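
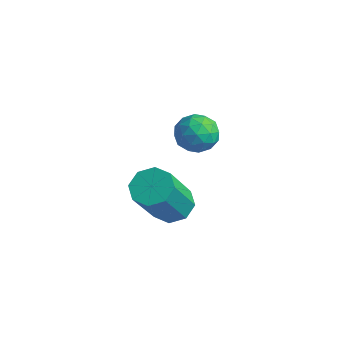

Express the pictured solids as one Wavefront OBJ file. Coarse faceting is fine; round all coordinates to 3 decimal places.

v 1.618 0.009 1.483
v 2.098 -0.407 1.896
v 1.282 -0.993 0.864
v 1.762 -1.409 1.277
v 1.143 -1.114 1.598
v 1.35 -0.495 1.981
v 2.03 -0.905 0.779
v 2.237 -0.286 1.162
v 2.352 -0.972 1.461
v 1.804 -1.101 1.967
v 1.576 -0.299 0.793
v 1.028 -0.428 1.299
v 1.887 -0.111 1.744
v 1.493 -1.289 1.016
v 1.129 -1.116 1.205
v 1.411 -1.36 1.448
v 1.448 -0.163 1.794
v 1.73 -0.407 2.036
v 1.169 -0.823 1.861
v 1.65 -0.993 0.724
v 1.932 -1.237 0.966
v 1.969 -0.04 1.312
v 2.251 -0.284 1.555
v 2.211 -0.577 0.899
v 2.319 -0.687 1.731
v 2.121 -1.276 1.367
v 2.279 -0.98 1.074
v 2.401 -0.616 1.299
v 1.997 -0.763 2.028
v 1.799 -1.352 1.665
v 1.436 -1.179 1.854
v 1.557 -0.815 2.078
v 2.146 -1.095 1.773
v 1.581 -0.048 1.095
v 1.383 -0.637 0.732
v 1.823 -0.585 0.682
v 1.944 -0.221 0.906
v 1.259 -0.124 1.393
v 1.061 -0.713 1.029
v 0.979 -0.784 1.461
v 1.101 -0.42 1.686
v 1.234 -0.305 0.987
v 3.565 -3.236 0.556
v 3.939 -3.677 0.161
v 4.369 -4.805 1.83
v 3.995 -4.364 2.224
v 4.235 -3.275 0.356
v 4.665 -4.404 2.025
v 4.138 -2.851 0.668
v 4.569 -3.979 2.337
v 3.706 -2.651 0.914
v 4.136 -3.78 2.583
v 3.191 -2.795 0.95
v 3.621 -3.923 2.619
v 2.895 -3.196 0.755
v 3.325 -4.325 2.424
v 2.991 -3.621 0.443
v 3.422 -4.749 2.112
v 3.424 -3.82 0.197
v 3.854 -4.949 1.866
f 1 38 17
f 38 12 41
f 17 41 6
f 38 41 17
f 1 17 13
f 17 6 18
f 13 18 2
f 17 18 13
f 1 13 22
f 13 2 23
f 22 23 8
f 13 23 22
f 1 22 34
f 22 8 37
f 34 37 11
f 22 37 34
f 1 34 38
f 34 11 42
f 38 42 12
f 34 42 38
f 2 18 29
f 18 6 32
f 29 32 10
f 18 32 29
f 6 41 19
f 41 12 40
f 19 40 5
f 41 40 19
f 12 42 39
f 42 11 35
f 39 35 3
f 42 35 39
f 11 37 36
f 37 8 24
f 36 24 7
f 37 24 36
f 8 23 28
f 23 2 25
f 28 25 9
f 23 25 28
f 4 30 16
f 30 10 31
f 16 31 5
f 30 31 16
f 4 16 14
f 16 5 15
f 14 15 3
f 16 15 14
f 4 14 21
f 14 3 20
f 21 20 7
f 14 20 21
f 4 21 26
f 21 7 27
f 26 27 9
f 21 27 26
f 4 26 30
f 26 9 33
f 30 33 10
f 26 33 30
f 5 31 19
f 31 10 32
f 19 32 6
f 31 32 19
f 3 15 39
f 15 5 40
f 39 40 12
f 15 40 39
f 7 20 36
f 20 3 35
f 36 35 11
f 20 35 36
f 9 27 28
f 27 7 24
f 28 24 8
f 27 24 28
f 10 33 29
f 33 9 25
f 29 25 2
f 33 25 29
f 44 43 47
f 44 47 45
f 45 47 48
f 45 48 46
f 47 43 49
f 47 49 48
f 48 49 50
f 48 50 46
f 49 43 51
f 49 51 50
f 50 51 52
f 50 52 46
f 51 43 53
f 51 53 52
f 52 53 54
f 52 54 46
f 53 43 55
f 53 55 54
f 54 55 56
f 54 56 46
f 55 43 57
f 55 57 56
f 56 57 58
f 56 58 46
f 57 43 59
f 57 59 58
f 58 59 60
f 58 60 46
f 59 43 44
f 59 44 60
f 60 44 45
f 60 45 46



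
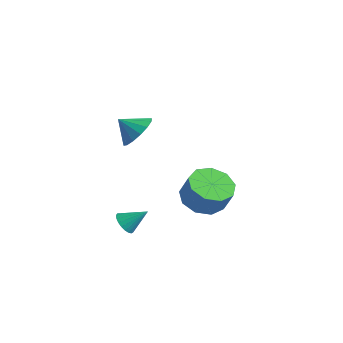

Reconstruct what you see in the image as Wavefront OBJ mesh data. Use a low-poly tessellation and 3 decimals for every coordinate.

v -3.655 -2.938 -3.958
v -3.314 -2.789 -4.403
v -3.025 -2.242 -3.242
v -3.487 -2.621 -4.414
v -3.688 -2.508 -4.346
v -3.885 -2.469 -4.211
v -4.041 -2.511 -4.032
v -4.131 -2.627 -3.841
v -4.138 -2.797 -3.67
v -4.062 -2.991 -3.548
v -3.915 -3.176 -3.497
v -3.724 -3.319 -3.526
v -3.52 -3.397 -3.63
v -3.34 -3.395 -3.79
v -3.214 -3.314 -3.98
v -3.165 -3.168 -4.165
v -3.2 -2.983 -4.315
v -3.015 -2.743 1.706
v -2.485 -3.433 1.717
v -3.645 -3.217 2.354
v -2.34 -3.168 2.051
v -2.375 -2.79 2.293
v -2.582 -2.399 2.377
v -2.906 -2.1 2.282
v -3.258 -1.974 2.032
v -3.546 -2.054 1.695
v -3.691 -2.318 1.36
v -3.656 -2.697 1.119
v -3.448 -3.087 1.034
v -3.125 -3.386 1.13
v -2.772 -3.512 1.38
v -2.866 0.645 -3.645
v -1.98 0.32 -4.082
v -1.428 0.33 -2.972
v -2.314 0.655 -2.535
v -2.003 1.031 -4.078
v -1.451 1.041 -2.968
v -2.429 1.561 -3.871
v -1.877 1.571 -2.761
v -3.06 1.663 -3.558
v -2.508 1.673 -2.448
v -3.6 1.288 -3.286
v -3.048 1.299 -2.176
v -3.797 0.613 -3.182
v -3.245 0.623 -2.072
v -3.558 -0.048 -3.295
v -3.006 -0.038 -2.184
v -2.995 -0.384 -3.571
v -2.443 -0.374 -2.461
v -2.372 -0.239 -3.882
v -1.82 -0.229 -2.772
f 2 1 4
f 2 4 3
f 4 1 5
f 4 5 3
f 5 1 6
f 5 6 3
f 6 1 7
f 6 7 3
f 7 1 8
f 7 8 3
f 8 1 9
f 8 9 3
f 9 1 10
f 9 10 3
f 10 1 11
f 10 11 3
f 11 1 12
f 11 12 3
f 12 1 13
f 12 13 3
f 13 1 14
f 13 14 3
f 14 1 15
f 14 15 3
f 15 1 16
f 15 16 3
f 16 1 17
f 16 17 3
f 17 1 2
f 17 2 3
f 19 18 21
f 19 21 20
f 21 18 22
f 21 22 20
f 22 18 23
f 22 23 20
f 23 18 24
f 23 24 20
f 24 18 25
f 24 25 20
f 25 18 26
f 25 26 20
f 26 18 27
f 26 27 20
f 27 18 28
f 27 28 20
f 28 18 29
f 28 29 20
f 29 18 30
f 29 30 20
f 30 18 31
f 30 31 20
f 31 18 19
f 31 19 20
f 33 32 36
f 33 36 34
f 34 36 37
f 34 37 35
f 36 32 38
f 36 38 37
f 37 38 39
f 37 39 35
f 38 32 40
f 38 40 39
f 39 40 41
f 39 41 35
f 40 32 42
f 40 42 41
f 41 42 43
f 41 43 35
f 42 32 44
f 42 44 43
f 43 44 45
f 43 45 35
f 44 32 46
f 44 46 45
f 45 46 47
f 45 47 35
f 46 32 48
f 46 48 47
f 47 48 49
f 47 49 35
f 48 32 50
f 48 50 49
f 49 50 51
f 49 51 35
f 50 32 33
f 50 33 51
f 51 33 34
f 51 34 35



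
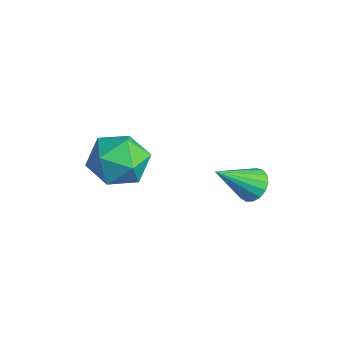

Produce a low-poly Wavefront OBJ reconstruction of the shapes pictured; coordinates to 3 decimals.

v -1.356 0.098 1.088
v -0.326 -0.3 1.055
v -1.754 -1.04 2.405
v -0.724 -1.438 2.372
v -0.908 -0.414 2.74
v -0.662 0.29 1.925
v -1.418 -1.63 1.535
v -1.172 -0.926 0.72
v -0.365 -1.368 1.331
v -0.05 -0.616 2.076
v -2.03 -0.724 1.384
v -1.715 0.028 2.129
v 0.674 3.198 0.323
v 1.205 2.924 0.045
v 0.586 1.882 1.457
v 1.326 3.11 0.27
v 1.296 3.316 0.508
v 1.125 3.495 0.703
v 0.849 3.607 0.811
v 0.534 3.625 0.807
v 0.251 3.545 0.693
v 0.064 3.386 0.493
v 0.017 3.184 0.255
v 0.121 2.985 0.032
v 0.351 2.835 -0.124
v 0.655 2.769 -0.178
v 0.963 2.801 -0.117
f 1 12 6
f 1 6 2
f 1 2 8
f 1 8 11
f 1 11 12
f 2 6 10
f 6 12 5
f 12 11 3
f 11 8 7
f 8 2 9
f 4 10 5
f 4 5 3
f 4 3 7
f 4 7 9
f 4 9 10
f 5 10 6
f 3 5 12
f 7 3 11
f 9 7 8
f 10 9 2
f 14 13 16
f 14 16 15
f 16 13 17
f 16 17 15
f 17 13 18
f 17 18 15
f 18 13 19
f 18 19 15
f 19 13 20
f 19 20 15
f 20 13 21
f 20 21 15
f 21 13 22
f 21 22 15
f 22 13 23
f 22 23 15
f 23 13 24
f 23 24 15
f 24 13 25
f 24 25 15
f 25 13 26
f 25 26 15
f 26 13 27
f 26 27 15
f 27 13 14
f 27 14 15



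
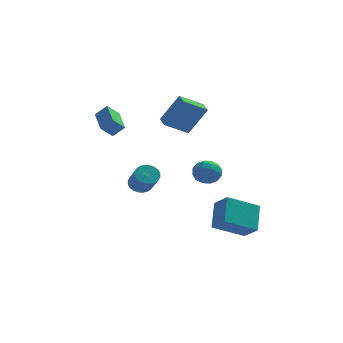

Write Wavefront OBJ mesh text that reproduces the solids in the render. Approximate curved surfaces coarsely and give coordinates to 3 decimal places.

v -3.542 -0.581 1.715
v -2.863 -0.58 2.365
v -3.982 1.21 2.17
v -3.303 1.212 2.82
v -2.897 -0.252 1.04
v -2.218 -0.25 1.69
v -3.337 1.54 1.495
v -2.658 1.541 2.145
v 1.226 1.313 0.764
v -0.106 0.749 1.577
v 0.958 2.16 0.911
v -0.375 1.596 1.724
v 2.295 1.344 2.536
v 0.962 0.78 3.349
v 2.026 2.191 2.683
v 0.694 1.627 3.496
v -1.323 -1.436 -2.078
v -0.653 -1.174 -2.1
v -0.207 -2.221 -1.004
v -0.877 -2.484 -0.982
v -0.768 -1.014 -1.9
v -0.322 -2.061 -0.804
v -0.967 -0.918 -1.727
v -0.521 -1.965 -0.631
v -1.221 -0.901 -1.608
v -0.775 -1.948 -0.512
v -1.49 -0.965 -1.56
v -1.044 -2.013 -0.464
v -1.734 -1.102 -1.591
v -1.288 -2.149 -0.495
v -1.915 -1.289 -1.696
v -1.469 -2.336 -0.6
v -2.006 -1.498 -1.859
v -1.56 -2.546 -0.763
v -1.993 -1.699 -2.056
v -1.547 -2.746 -0.96
v -1.878 -1.859 -2.256
v -1.432 -2.906 -1.16
v -1.679 -1.955 -2.429
v -1.233 -3.002 -1.333
v -1.425 -1.972 -2.548
v -0.979 -3.019 -1.452
v -1.156 -1.907 -2.596
v -0.71 -2.955 -1.5
v -0.912 -1.771 -2.565
v -0.466 -2.818 -1.469
v -0.731 -1.584 -2.46
v -0.285 -2.631 -1.364
v -0.64 -1.374 -2.297
v -0.194 -2.422 -1.201
v 3.316 -4.223 -3.744
v 3.439 -2.85 -2.495
v 2.613 -3.454 -4.52
v 2.735 -2.081 -3.271
v 5.085 -3.539 -4.669
v 5.207 -2.166 -3.42
v 4.381 -2.77 -5.445
v 4.504 -1.397 -4.196
v 1.75 -0.314 -0.946
v 2.553 0.054 -0.949
v 2.067 -1.014 -2.151
v 2.87 -0.646 -2.154
v 2.66 -1.243 -1.538
v 2.464 -0.811 -0.793
v 2.156 -0.149 -2.307
v 1.96 0.283 -1.562
v 2.804 0.156 -1.79
v 3.115 -0.52 -1.315
v 1.505 -0.44 -1.785
v 1.816 -1.116 -1.31
v 2.124 -0.069 -0.842
v 2.496 -0.891 -2.258
v 2.373 -1.243 -1.896
v 2.845 -1.026 -1.898
v 2.071 -0.577 -0.75
v 2.543 -0.36 -0.752
v 2.606 -1.123 -1.098
v 2.077 -0.6 -2.348
v 2.549 -0.383 -2.35
v 1.775 0.066 -1.202
v 2.247 0.283 -1.204
v 2.014 0.163 -2.002
v 2.743 0.208 -1.338
v 2.929 -0.204 -2.046
v 2.51 0.088 -2.136
v 2.394 0.343 -1.698
v 2.926 -0.19 -1.058
v 3.113 -0.601 -1.767
v 2.989 -0.952 -1.405
v 2.874 -0.698 -0.967
v 3.074 -0.13 -1.553
v 1.507 -0.359 -1.333
v 1.694 -0.77 -2.042
v 1.746 -0.262 -2.133
v 1.631 -0.008 -1.695
v 1.691 -0.756 -1.054
v 1.877 -1.168 -1.762
v 2.226 -1.303 -1.402
v 2.11 -1.048 -0.964
v 1.546 -0.83 -1.547
f 2 4 1
f 5 2 1
f 1 4 3
f 3 5 1
f 2 8 4
f 6 2 5
f 6 8 2
f 4 8 3
f 7 5 3
f 3 8 7
f 7 6 5
f 8 6 7
f 10 12 9
f 13 10 9
f 9 12 11
f 11 13 9
f 10 16 12
f 14 10 13
f 14 16 10
f 12 16 11
f 15 13 11
f 11 16 15
f 15 14 13
f 16 14 15
f 18 17 21
f 18 21 19
f 19 21 22
f 19 22 20
f 21 17 23
f 21 23 22
f 22 23 24
f 22 24 20
f 23 17 25
f 23 25 24
f 24 25 26
f 24 26 20
f 25 17 27
f 25 27 26
f 26 27 28
f 26 28 20
f 27 17 29
f 27 29 28
f 28 29 30
f 28 30 20
f 29 17 31
f 29 31 30
f 30 31 32
f 30 32 20
f 31 17 33
f 31 33 32
f 32 33 34
f 32 34 20
f 33 17 35
f 33 35 34
f 34 35 36
f 34 36 20
f 35 17 37
f 35 37 36
f 36 37 38
f 36 38 20
f 37 17 39
f 37 39 38
f 38 39 40
f 38 40 20
f 39 17 41
f 39 41 40
f 40 41 42
f 40 42 20
f 41 17 43
f 41 43 42
f 42 43 44
f 42 44 20
f 43 17 45
f 43 45 44
f 44 45 46
f 44 46 20
f 45 17 47
f 45 47 46
f 46 47 48
f 46 48 20
f 47 17 49
f 47 49 48
f 48 49 50
f 48 50 20
f 49 17 18
f 49 18 50
f 50 18 19
f 50 19 20
f 52 54 51
f 55 52 51
f 51 54 53
f 53 55 51
f 52 58 54
f 56 52 55
f 56 58 52
f 54 58 53
f 57 55 53
f 53 58 57
f 57 56 55
f 58 56 57
f 59 96 75
f 96 70 99
f 75 99 64
f 96 99 75
f 59 75 71
f 75 64 76
f 71 76 60
f 75 76 71
f 59 71 80
f 71 60 81
f 80 81 66
f 71 81 80
f 59 80 92
f 80 66 95
f 92 95 69
f 80 95 92
f 59 92 96
f 92 69 100
f 96 100 70
f 92 100 96
f 60 76 87
f 76 64 90
f 87 90 68
f 76 90 87
f 64 99 77
f 99 70 98
f 77 98 63
f 99 98 77
f 70 100 97
f 100 69 93
f 97 93 61
f 100 93 97
f 69 95 94
f 95 66 82
f 94 82 65
f 95 82 94
f 66 81 86
f 81 60 83
f 86 83 67
f 81 83 86
f 62 88 74
f 88 68 89
f 74 89 63
f 88 89 74
f 62 74 72
f 74 63 73
f 72 73 61
f 74 73 72
f 62 72 79
f 72 61 78
f 79 78 65
f 72 78 79
f 62 79 84
f 79 65 85
f 84 85 67
f 79 85 84
f 62 84 88
f 84 67 91
f 88 91 68
f 84 91 88
f 63 89 77
f 89 68 90
f 77 90 64
f 89 90 77
f 61 73 97
f 73 63 98
f 97 98 70
f 73 98 97
f 65 78 94
f 78 61 93
f 94 93 69
f 78 93 94
f 67 85 86
f 85 65 82
f 86 82 66
f 85 82 86
f 68 91 87
f 91 67 83
f 87 83 60
f 91 83 87



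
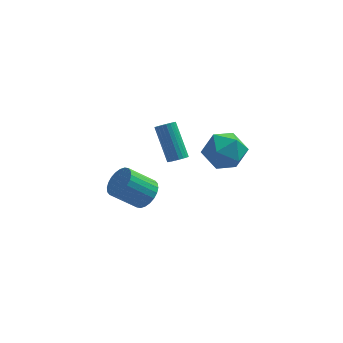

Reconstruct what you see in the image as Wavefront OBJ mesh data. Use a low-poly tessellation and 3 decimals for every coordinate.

v 1.69 -0.855 1.628
v 1.947 -1.157 1.964
v 1.307 0.012 3.508
v 1.05 0.315 3.172
v 2.096 -1.009 1.913
v 1.456 0.16 3.458
v 2.175 -0.834 1.814
v 1.535 0.335 3.358
v 2.171 -0.663 1.682
v 1.53 0.506 3.226
v 2.083 -0.525 1.541
v 1.442 0.645 3.085
v 1.927 -0.444 1.415
v 1.286 0.726 2.959
v 1.73 -0.434 1.326
v 1.09 0.736 2.87
v 1.527 -0.496 1.289
v 0.886 0.673 2.833
v 1.351 -0.621 1.31
v 0.711 0.548 2.854
v 1.234 -0.786 1.387
v 0.594 0.383 2.931
v 1.197 -0.963 1.505
v 0.556 0.206 3.049
v 1.244 -1.121 1.645
v 0.604 0.048 3.189
v 1.369 -1.233 1.781
v 0.728 -0.064 3.326
v 1.549 -1.28 1.891
v 0.908 -0.111 3.436
v 1.753 -1.253 1.956
v 1.113 -0.084 3.5
v 2.713 0.568 0.977
v 3.289 1.009 1.931
v 4.391 0.471 0.009
v 4.967 0.912 0.963
v 4.498 -0.19 1.003
v 3.461 -0.131 1.601
v 4.219 1.611 0.339
v 3.182 1.67 0.937
v 4.22 1.653 1.537
v 4.392 0.54 1.947
v 3.288 0.94 -0.007
v 3.46 -0.173 0.403
v 0.011 2.295 -3.826
v 0.576 2.497 -3.155
v -0.726 2.248 -1.983
v -1.291 2.045 -2.654
v 0.446 2.814 -3.233
v -0.857 2.565 -2.061
v 0.249 3.051 -3.401
v -1.053 2.802 -2.229
v 0.016 3.174 -3.634
v -1.286 2.925 -2.461
v -0.217 3.162 -3.896
v -1.52 2.913 -2.723
v -0.416 3.019 -4.147
v -1.719 2.77 -2.975
v -0.55 2.765 -4.35
v -1.852 2.516 -3.177
v -0.598 2.44 -4.472
v -1.901 2.191 -3.3
v -0.554 2.092 -4.497
v -1.856 1.843 -3.325
v -0.423 1.775 -4.419
v -1.726 1.526 -3.247
v -0.227 1.538 -4.251
v -1.529 1.289 -3.079
v 0.006 1.415 -4.019
v -1.296 1.166 -2.846
v 0.24 1.427 -3.757
v -1.063 1.178 -2.584
v 0.439 1.57 -3.505
v -0.864 1.321 -2.333
v 0.572 1.824 -3.303
v -0.73 1.575 -2.13
v 0.621 2.149 -3.18
v -0.682 1.9 -2.008
f 2 1 5
f 2 5 3
f 3 5 6
f 3 6 4
f 5 1 7
f 5 7 6
f 6 7 8
f 6 8 4
f 7 1 9
f 7 9 8
f 8 9 10
f 8 10 4
f 9 1 11
f 9 11 10
f 10 11 12
f 10 12 4
f 11 1 13
f 11 13 12
f 12 13 14
f 12 14 4
f 13 1 15
f 13 15 14
f 14 15 16
f 14 16 4
f 15 1 17
f 15 17 16
f 16 17 18
f 16 18 4
f 17 1 19
f 17 19 18
f 18 19 20
f 18 20 4
f 19 1 21
f 19 21 20
f 20 21 22
f 20 22 4
f 21 1 23
f 21 23 22
f 22 23 24
f 22 24 4
f 23 1 25
f 23 25 24
f 24 25 26
f 24 26 4
f 25 1 27
f 25 27 26
f 26 27 28
f 26 28 4
f 27 1 29
f 27 29 28
f 28 29 30
f 28 30 4
f 29 1 31
f 29 31 30
f 30 31 32
f 30 32 4
f 31 1 2
f 31 2 32
f 32 2 3
f 32 3 4
f 33 44 38
f 33 38 34
f 33 34 40
f 33 40 43
f 33 43 44
f 34 38 42
f 38 44 37
f 44 43 35
f 43 40 39
f 40 34 41
f 36 42 37
f 36 37 35
f 36 35 39
f 36 39 41
f 36 41 42
f 37 42 38
f 35 37 44
f 39 35 43
f 41 39 40
f 42 41 34
f 46 45 49
f 46 49 47
f 47 49 50
f 47 50 48
f 49 45 51
f 49 51 50
f 50 51 52
f 50 52 48
f 51 45 53
f 51 53 52
f 52 53 54
f 52 54 48
f 53 45 55
f 53 55 54
f 54 55 56
f 54 56 48
f 55 45 57
f 55 57 56
f 56 57 58
f 56 58 48
f 57 45 59
f 57 59 58
f 58 59 60
f 58 60 48
f 59 45 61
f 59 61 60
f 60 61 62
f 60 62 48
f 61 45 63
f 61 63 62
f 62 63 64
f 62 64 48
f 63 45 65
f 63 65 64
f 64 65 66
f 64 66 48
f 65 45 67
f 65 67 66
f 66 67 68
f 66 68 48
f 67 45 69
f 67 69 68
f 68 69 70
f 68 70 48
f 69 45 71
f 69 71 70
f 70 71 72
f 70 72 48
f 71 45 73
f 71 73 72
f 72 73 74
f 72 74 48
f 73 45 75
f 73 75 74
f 74 75 76
f 74 76 48
f 75 45 77
f 75 77 76
f 76 77 78
f 76 78 48
f 77 45 46
f 77 46 78
f 78 46 47
f 78 47 48



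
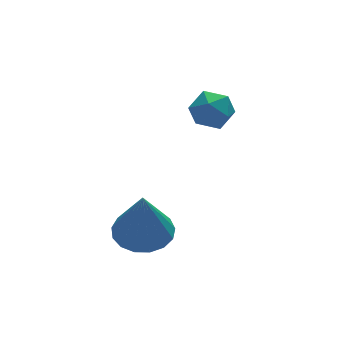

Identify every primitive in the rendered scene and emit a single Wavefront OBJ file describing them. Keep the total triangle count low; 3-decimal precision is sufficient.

v -0.214 -0.883 -1.588
v 0.502 -0.331 -1.418
v -0.366 -1.257 0.268
v 0.154 -0.063 -1.393
v -0.279 0.018 -1.412
v -0.696 -0.108 -1.472
v -1.003 -0.412 -1.558
v -1.13 -0.823 -1.652
v -1.046 -1.248 -1.73
v -0.772 -1.59 -1.777
v -0.37 -1.769 -1.78
v 0.068 -1.746 -1.739
v 0.442 -1.524 -1.664
v 0.665 -1.156 -1.571
v 0.687 -0.725 -1.483
v 3.326 2.032 0.32
v 3.758 1.533 0.732
v 2.362 1.847 1.108
v 2.794 1.348 1.52
v 2.965 2.107 1.524
v 3.561 2.222 1.037
v 2.559 1.158 0.803
v 3.155 1.273 0.316
v 3.284 0.994 1.031
v 3.536 1.58 1.476
v 2.584 1.8 0.364
v 2.836 2.386 0.809
f 2 1 4
f 2 4 3
f 4 1 5
f 4 5 3
f 5 1 6
f 5 6 3
f 6 1 7
f 6 7 3
f 7 1 8
f 7 8 3
f 8 1 9
f 8 9 3
f 9 1 10
f 9 10 3
f 10 1 11
f 10 11 3
f 11 1 12
f 11 12 3
f 12 1 13
f 12 13 3
f 13 1 14
f 13 14 3
f 14 1 15
f 14 15 3
f 15 1 2
f 15 2 3
f 16 27 21
f 16 21 17
f 16 17 23
f 16 23 26
f 16 26 27
f 17 21 25
f 21 27 20
f 27 26 18
f 26 23 22
f 23 17 24
f 19 25 20
f 19 20 18
f 19 18 22
f 19 22 24
f 19 24 25
f 20 25 21
f 18 20 27
f 22 18 26
f 24 22 23
f 25 24 17



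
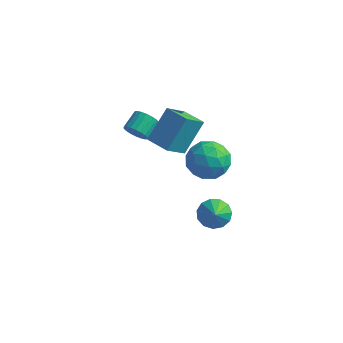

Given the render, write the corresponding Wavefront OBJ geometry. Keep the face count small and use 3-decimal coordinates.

v 2.298 2.444 -3.025
v 2.945 2.258 -3.652
v 2.842 1.676 -2.235
v 3.119 2.663 -3.378
v 3.032 2.998 -2.992
v 2.712 3.157 -2.617
v 2.26 3.091 -2.372
v 1.821 2.819 -2.334
v 1.533 2.428 -2.515
v 1.487 2.042 -2.859
v 1.7 1.785 -3.255
v 2.102 1.736 -3.579
v 2.566 1.913 -3.727
v 3.059 1.177 3.744
v 3.767 0.775 2.863
v 2.953 -0.615 4.477
v 3.661 -1.017 3.596
v 4.109 -0.297 4.443
v 4.174 0.811 3.99
v 2.546 -0.651 3.35
v 2.611 0.457 2.897
v 3.449 -0.355 2.62
v 4.415 -0.136 3.295
v 2.305 0.296 4.045
v 3.271 0.515 4.72
v 3.422 1.134 3.239
v 3.298 -0.974 4.101
v 3.561 -0.55 4.599
v 3.977 -0.786 4.081
v 3.662 1.155 3.901
v 4.077 0.918 3.384
v 4.278 0.288 4.312
v 2.643 -0.758 3.956
v 3.058 -0.995 3.439
v 2.743 0.946 3.259
v 3.159 0.71 2.741
v 2.442 -0.128 3.028
v 3.651 0.233 2.579
v 3.589 -0.821 3.01
v 2.934 -0.605 2.865
v 2.972 0.046 2.598
v 4.219 0.362 2.976
v 4.157 -0.692 3.407
v 4.42 -0.268 3.904
v 4.459 0.383 3.638
v 4.032 -0.302 2.833
v 2.563 0.852 3.933
v 2.501 -0.202 4.364
v 2.261 -0.223 3.702
v 2.3 0.428 3.436
v 3.131 0.981 4.33
v 3.069 -0.073 4.761
v 3.748 0.114 4.742
v 3.786 0.765 4.475
v 2.688 0.462 4.507
v -2.802 2.865 0.843
v -2.555 2.539 1.448
v -2.552 3.57 2.002
v -2.798 3.895 1.397
v -2.281 2.621 1.294
v -2.278 3.652 1.847
v -2.111 2.752 1.05
v -2.107 3.783 1.603
v -2.077 2.904 0.765
v -2.074 3.935 1.318
v -2.187 3.049 0.496
v -2.184 4.08 1.049
v -2.418 3.157 0.295
v -2.415 4.188 0.849
v -2.726 3.208 0.204
v -2.723 4.239 0.757
v -3.048 3.19 0.238
v -3.045 4.221 0.792
v -3.322 3.108 0.393
v -3.319 4.139 0.946
v -3.493 2.977 0.637
v -3.489 4.008 1.19
v -3.526 2.825 0.922
v -3.523 3.856 1.475
v -3.416 2.68 1.191
v -3.413 3.711 1.744
v -3.185 2.572 1.391
v -3.182 3.603 1.945
v -2.877 2.521 1.483
v -2.874 3.552 2.036
v -1.332 1.772 1.809
v -1.027 3.111 3.503
v -1.071 3.027 0.77
v -0.766 4.366 2.464
v 0.046 1.474 1.796
v 0.351 2.813 3.49
v 0.307 2.729 0.757
v 0.612 4.068 2.451
f 2 1 4
f 2 4 3
f 4 1 5
f 4 5 3
f 5 1 6
f 5 6 3
f 6 1 7
f 6 7 3
f 7 1 8
f 7 8 3
f 8 1 9
f 8 9 3
f 9 1 10
f 9 10 3
f 10 1 11
f 10 11 3
f 11 1 12
f 11 12 3
f 12 1 13
f 12 13 3
f 13 1 2
f 13 2 3
f 14 51 30
f 51 25 54
f 30 54 19
f 51 54 30
f 14 30 26
f 30 19 31
f 26 31 15
f 30 31 26
f 14 26 35
f 26 15 36
f 35 36 21
f 26 36 35
f 14 35 47
f 35 21 50
f 47 50 24
f 35 50 47
f 14 47 51
f 47 24 55
f 51 55 25
f 47 55 51
f 15 31 42
f 31 19 45
f 42 45 23
f 31 45 42
f 19 54 32
f 54 25 53
f 32 53 18
f 54 53 32
f 25 55 52
f 55 24 48
f 52 48 16
f 55 48 52
f 24 50 49
f 50 21 37
f 49 37 20
f 50 37 49
f 21 36 41
f 36 15 38
f 41 38 22
f 36 38 41
f 17 43 29
f 43 23 44
f 29 44 18
f 43 44 29
f 17 29 27
f 29 18 28
f 27 28 16
f 29 28 27
f 17 27 34
f 27 16 33
f 34 33 20
f 27 33 34
f 17 34 39
f 34 20 40
f 39 40 22
f 34 40 39
f 17 39 43
f 39 22 46
f 43 46 23
f 39 46 43
f 18 44 32
f 44 23 45
f 32 45 19
f 44 45 32
f 16 28 52
f 28 18 53
f 52 53 25
f 28 53 52
f 20 33 49
f 33 16 48
f 49 48 24
f 33 48 49
f 22 40 41
f 40 20 37
f 41 37 21
f 40 37 41
f 23 46 42
f 46 22 38
f 42 38 15
f 46 38 42
f 57 56 60
f 57 60 58
f 58 60 61
f 58 61 59
f 60 56 62
f 60 62 61
f 61 62 63
f 61 63 59
f 62 56 64
f 62 64 63
f 63 64 65
f 63 65 59
f 64 56 66
f 64 66 65
f 65 66 67
f 65 67 59
f 66 56 68
f 66 68 67
f 67 68 69
f 67 69 59
f 68 56 70
f 68 70 69
f 69 70 71
f 69 71 59
f 70 56 72
f 70 72 71
f 71 72 73
f 71 73 59
f 72 56 74
f 72 74 73
f 73 74 75
f 73 75 59
f 74 56 76
f 74 76 75
f 75 76 77
f 75 77 59
f 76 56 78
f 76 78 77
f 77 78 79
f 77 79 59
f 78 56 80
f 78 80 79
f 79 80 81
f 79 81 59
f 80 56 82
f 80 82 81
f 81 82 83
f 81 83 59
f 82 56 84
f 82 84 83
f 83 84 85
f 83 85 59
f 84 56 57
f 84 57 85
f 85 57 58
f 85 58 59
f 87 89 86
f 90 87 86
f 86 89 88
f 88 90 86
f 87 93 89
f 91 87 90
f 91 93 87
f 89 93 88
f 92 90 88
f 88 93 92
f 92 91 90
f 93 91 92



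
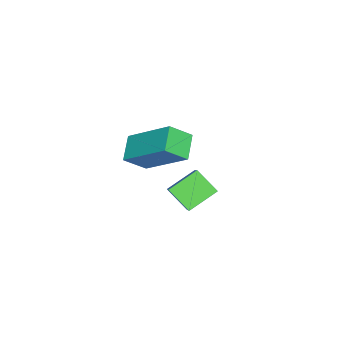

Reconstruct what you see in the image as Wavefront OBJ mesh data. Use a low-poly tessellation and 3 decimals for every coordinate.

v 1.384 -3.607 3.143
v 1.757 -4.142 3.673
v 1.777 -2.27 4.219
v 2.149 -2.805 4.748
v 2.131 -3.495 2.732
v 2.503 -4.03 3.261
v 2.523 -2.158 3.807
v 2.896 -2.693 4.337
v 0.65 -3.382 0.593
v -0.018 -2.761 1.07
v 0.899 -2.703 0.057
v 0.231 -2.082 0.535
v 2.089 -2.858 1.925
v 1.421 -2.237 2.403
v 2.338 -2.179 1.39
v 1.67 -1.558 1.867
f 2 4 1
f 5 2 1
f 1 4 3
f 3 5 1
f 2 8 4
f 6 2 5
f 6 8 2
f 4 8 3
f 7 5 3
f 3 8 7
f 7 6 5
f 8 6 7
f 10 12 9
f 13 10 9
f 9 12 11
f 11 13 9
f 10 16 12
f 14 10 13
f 14 16 10
f 12 16 11
f 15 13 11
f 11 16 15
f 15 14 13
f 16 14 15



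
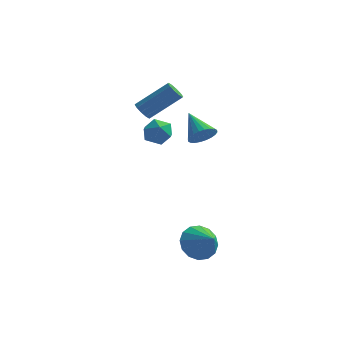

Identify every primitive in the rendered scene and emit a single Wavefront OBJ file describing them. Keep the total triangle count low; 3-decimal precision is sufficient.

v -1.152 0.799 2.295
v -0.701 0.973 1.673
v -0.219 0.067 2.767
v 0.232 0.241 2.145
v 0.065 0.797 2.678
v -0.512 1.249 2.387
v -0.408 -0.209 2.053
v -0.985 0.243 1.762
v -0.241 0.35 1.523
v 0.052 0.972 1.909
v -0.972 0.068 2.531
v -0.679 0.69 2.917
v 1.349 1.496 1.757
v 1.903 1.962 1.855
v 0.411 2.424 2.643
v 1.783 2.066 1.618
v 1.597 2.084 1.403
v 1.374 2.012 1.242
v 1.147 1.861 1.159
v 0.95 1.655 1.167
v 0.815 1.425 1.265
v 0.761 1.205 1.438
v 0.796 1.029 1.66
v 0.916 0.925 1.896
v 1.101 0.907 2.111
v 1.325 0.979 2.273
v 1.552 1.13 2.356
v 1.748 1.336 2.347
v 1.884 1.566 2.249
v 1.938 1.786 2.076
v -2.062 3.22 2.035
v -1.659 3.004 1.712
v -0.274 3.725 2.963
v -0.678 3.94 3.285
v -1.725 3.325 1.601
v -0.34 4.045 2.851
v -1.92 3.605 1.655
v -0.535 4.326 2.905
v -2.169 3.739 1.854
v -0.785 4.459 3.104
v -2.378 3.674 2.123
v -0.993 4.395 3.373
v -2.466 3.435 2.357
v -1.081 4.156 3.608
v -2.4 3.115 2.469
v -1.015 3.835 3.719
v -2.205 2.834 2.415
v -0.82 3.555 3.665
v -1.955 2.701 2.216
v -0.571 3.421 3.466
v -1.747 2.765 1.947
v -0.362 3.486 3.197
v 2.3 -2.283 -2.928
v 2.795 -2.556 -3.705
v 3.16 -2.937 -2.152
v 2.999 -2.125 -3.568
v 3.016 -1.735 -3.259
v 2.842 -1.493 -2.862
v 2.522 -1.462 -2.483
v 2.143 -1.651 -2.223
v 1.806 -2.01 -2.152
v 1.602 -2.442 -2.289
v 1.585 -2.831 -2.598
v 1.759 -3.073 -2.995
v 2.079 -3.104 -3.374
v 2.458 -2.915 -3.634
f 1 12 6
f 1 6 2
f 1 2 8
f 1 8 11
f 1 11 12
f 2 6 10
f 6 12 5
f 12 11 3
f 11 8 7
f 8 2 9
f 4 10 5
f 4 5 3
f 4 3 7
f 4 7 9
f 4 9 10
f 5 10 6
f 3 5 12
f 7 3 11
f 9 7 8
f 10 9 2
f 14 13 16
f 14 16 15
f 16 13 17
f 16 17 15
f 17 13 18
f 17 18 15
f 18 13 19
f 18 19 15
f 19 13 20
f 19 20 15
f 20 13 21
f 20 21 15
f 21 13 22
f 21 22 15
f 22 13 23
f 22 23 15
f 23 13 24
f 23 24 15
f 24 13 25
f 24 25 15
f 25 13 26
f 25 26 15
f 26 13 27
f 26 27 15
f 27 13 28
f 27 28 15
f 28 13 29
f 28 29 15
f 29 13 30
f 29 30 15
f 30 13 14
f 30 14 15
f 32 31 35
f 32 35 33
f 33 35 36
f 33 36 34
f 35 31 37
f 35 37 36
f 36 37 38
f 36 38 34
f 37 31 39
f 37 39 38
f 38 39 40
f 38 40 34
f 39 31 41
f 39 41 40
f 40 41 42
f 40 42 34
f 41 31 43
f 41 43 42
f 42 43 44
f 42 44 34
f 43 31 45
f 43 45 44
f 44 45 46
f 44 46 34
f 45 31 47
f 45 47 46
f 46 47 48
f 46 48 34
f 47 31 49
f 47 49 48
f 48 49 50
f 48 50 34
f 49 31 51
f 49 51 50
f 50 51 52
f 50 52 34
f 51 31 32
f 51 32 52
f 52 32 33
f 52 33 34
f 54 53 56
f 54 56 55
f 56 53 57
f 56 57 55
f 57 53 58
f 57 58 55
f 58 53 59
f 58 59 55
f 59 53 60
f 59 60 55
f 60 53 61
f 60 61 55
f 61 53 62
f 61 62 55
f 62 53 63
f 62 63 55
f 63 53 64
f 63 64 55
f 64 53 65
f 64 65 55
f 65 53 66
f 65 66 55
f 66 53 54
f 66 54 55



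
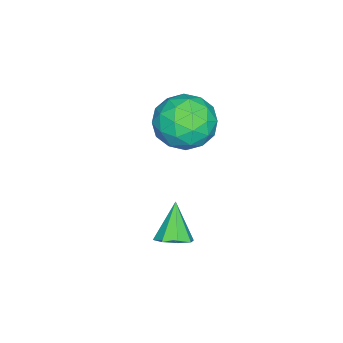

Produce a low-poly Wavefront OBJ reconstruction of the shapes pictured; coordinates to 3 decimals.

v 2.811 -0.029 -4.554
v 3.252 0.298 -4.17
v 1.969 -0.291 -3.366
v 2.889 0.607 -4.359
v 2.481 0.543 -4.663
v 2.266 0.144 -4.903
v 2.371 -0.357 -4.939
v 2.734 -0.665 -4.749
v 3.142 -0.602 -4.446
v 3.357 -0.203 -4.206
v -2.161 -1.325 -2.154
v -1.716 -0.869 -1.151
v -0.384 -1.491 -2.869
v 0.061 -1.035 -1.866
v -0.434 -2.115 -1.859
v -1.532 -2.012 -1.417
v -0.568 -0.348 -2.603
v -1.666 -0.245 -2.161
v -0.731 -0.265 -1.429
v -0.648 -1.357 -0.969
v -1.452 -1.003 -3.051
v -1.369 -2.095 -2.591
v -2.094 -1.083 -1.59
v -0.006 -1.277 -2.43
v -0.296 -1.912 -2.426
v -0.034 -1.644 -1.837
v -1.986 -1.755 -1.746
v -1.724 -1.486 -1.157
v -0.971 -2.219 -1.572
v -0.376 -0.874 -2.863
v -0.114 -0.605 -2.274
v -2.066 -0.716 -2.183
v -1.804 -0.448 -1.594
v -1.129 -0.141 -2.448
v -1.254 -0.459 -1.164
v -0.209 -0.557 -1.584
v -0.579 -0.153 -2.017
v -1.225 -0.093 -1.758
v -1.205 -1.101 -0.893
v -0.16 -1.199 -1.314
v -0.451 -1.834 -1.309
v -1.097 -1.773 -1.049
v -0.626 -0.746 -1.057
v -1.94 -1.161 -2.706
v -0.895 -1.259 -3.127
v -1.003 -0.587 -2.971
v -1.649 -0.526 -2.711
v -1.891 -1.803 -2.436
v -0.846 -1.901 -2.856
v -0.875 -2.267 -2.262
v -1.521 -2.207 -2.003
v -1.474 -1.614 -2.963
f 2 1 4
f 2 4 3
f 4 1 5
f 4 5 3
f 5 1 6
f 5 6 3
f 6 1 7
f 6 7 3
f 7 1 8
f 7 8 3
f 8 1 9
f 8 9 3
f 9 1 10
f 9 10 3
f 10 1 2
f 10 2 3
f 11 48 27
f 48 22 51
f 27 51 16
f 48 51 27
f 11 27 23
f 27 16 28
f 23 28 12
f 27 28 23
f 11 23 32
f 23 12 33
f 32 33 18
f 23 33 32
f 11 32 44
f 32 18 47
f 44 47 21
f 32 47 44
f 11 44 48
f 44 21 52
f 48 52 22
f 44 52 48
f 12 28 39
f 28 16 42
f 39 42 20
f 28 42 39
f 16 51 29
f 51 22 50
f 29 50 15
f 51 50 29
f 22 52 49
f 52 21 45
f 49 45 13
f 52 45 49
f 21 47 46
f 47 18 34
f 46 34 17
f 47 34 46
f 18 33 38
f 33 12 35
f 38 35 19
f 33 35 38
f 14 40 26
f 40 20 41
f 26 41 15
f 40 41 26
f 14 26 24
f 26 15 25
f 24 25 13
f 26 25 24
f 14 24 31
f 24 13 30
f 31 30 17
f 24 30 31
f 14 31 36
f 31 17 37
f 36 37 19
f 31 37 36
f 14 36 40
f 36 19 43
f 40 43 20
f 36 43 40
f 15 41 29
f 41 20 42
f 29 42 16
f 41 42 29
f 13 25 49
f 25 15 50
f 49 50 22
f 25 50 49
f 17 30 46
f 30 13 45
f 46 45 21
f 30 45 46
f 19 37 38
f 37 17 34
f 38 34 18
f 37 34 38
f 20 43 39
f 43 19 35
f 39 35 12
f 43 35 39



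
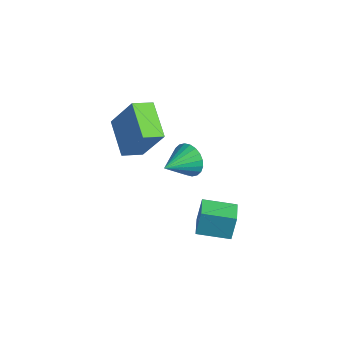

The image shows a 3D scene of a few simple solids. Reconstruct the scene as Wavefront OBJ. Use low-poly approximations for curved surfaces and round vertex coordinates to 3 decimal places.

v -2.496 3.082 -2.423
v -1.995 3.002 -3.141
v -2.084 1.678 -1.977
v -1.772 3.138 -2.919
v -1.659 3.266 -2.621
v -1.674 3.366 -2.292
v -1.814 3.422 -1.984
v -2.058 3.427 -1.743
v -2.369 3.379 -1.605
v -2.699 3.287 -1.591
v -2.998 3.163 -1.705
v -3.221 3.026 -1.927
v -3.334 2.898 -2.225
v -3.319 2.799 -2.553
v -3.179 2.742 -2.862
v -2.935 2.737 -3.103
v -2.624 2.785 -3.241
v -2.294 2.878 -3.255
v 1.103 1.497 -3.64
v 1.042 1.787 -2.384
v 0.129 2.08 -3.822
v 0.068 2.369 -2.566
v 1.912 2.771 -3.894
v 1.851 3.06 -2.638
v 0.938 3.353 -4.076
v 0.877 3.643 -2.82
v -3.261 -0.236 1.213
v -2.371 0.335 2.992
v -3.205 0.735 0.874
v -2.315 1.306 2.653
v -1.585 -0.586 0.487
v -0.695 -0.015 2.266
v -1.529 0.385 0.148
v -0.639 0.956 1.927
f 2 1 4
f 2 4 3
f 4 1 5
f 4 5 3
f 5 1 6
f 5 6 3
f 6 1 7
f 6 7 3
f 7 1 8
f 7 8 3
f 8 1 9
f 8 9 3
f 9 1 10
f 9 10 3
f 10 1 11
f 10 11 3
f 11 1 12
f 11 12 3
f 12 1 13
f 12 13 3
f 13 1 14
f 13 14 3
f 14 1 15
f 14 15 3
f 15 1 16
f 15 16 3
f 16 1 17
f 16 17 3
f 17 1 18
f 17 18 3
f 18 1 2
f 18 2 3
f 20 22 19
f 23 20 19
f 19 22 21
f 21 23 19
f 20 26 22
f 24 20 23
f 24 26 20
f 22 26 21
f 25 23 21
f 21 26 25
f 25 24 23
f 26 24 25
f 28 30 27
f 31 28 27
f 27 30 29
f 29 31 27
f 28 34 30
f 32 28 31
f 32 34 28
f 30 34 29
f 33 31 29
f 29 34 33
f 33 32 31
f 34 32 33



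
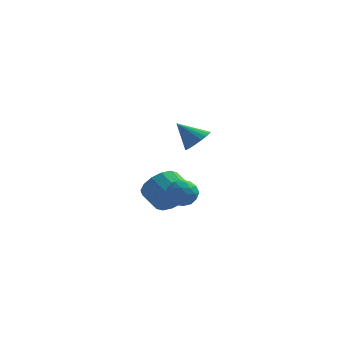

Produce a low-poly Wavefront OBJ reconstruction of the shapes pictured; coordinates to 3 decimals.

v -0.743 2.221 -0.992
v -0.255 2.034 -1.61
v -0.925 0.946 -0.75
v -0.437 0.759 -1.368
v -0.132 1.099 -0.7
v -0.019 1.887 -0.85
v -1.161 1.093 -1.51
v -1.048 1.881 -1.66
v -0.513 1.337 -1.931
v 0.123 1.341 -1.43
v -1.303 1.639 -0.93
v -0.667 1.643 -0.429
v -0.483 2.239 -1.322
v -0.697 0.741 -1.038
v -0.518 0.941 -0.645
v -0.231 0.831 -1.009
v -0.344 2.153 -0.875
v -0.057 2.043 -1.239
v 0.015 1.494 -0.704
v -1.123 0.937 -1.121
v -0.836 0.827 -1.485
v -0.949 2.149 -1.351
v -0.662 2.039 -1.715
v -1.195 1.486 -1.656
v -0.348 1.719 -1.874
v -0.455 0.97 -1.732
v -0.88 1.166 -1.815
v -0.814 1.629 -1.903
v 0.026 1.722 -1.58
v -0.081 0.973 -1.437
v 0.098 1.173 -1.045
v 0.165 1.636 -1.133
v -0.126 1.312 -1.768
v -1.099 2.007 -0.923
v -1.206 1.258 -0.78
v -1.345 1.344 -1.227
v -1.278 1.807 -1.315
v -0.725 2.01 -0.628
v -0.832 1.261 -0.486
v -0.366 1.351 -0.457
v -0.3 1.814 -0.545
v -1.054 1.668 -0.592
v 0.968 -2.041 3.331
v 1.422 -2.43 3.767
v 0.032 -2.059 4.289
v 1.494 -2.14 3.843
v 1.474 -1.833 3.829
v 1.367 -1.562 3.73
v 1.192 -1.374 3.561
v 0.977 -1.302 3.353
v 0.761 -1.357 3.141
v 0.581 -1.53 2.962
v 0.468 -1.792 2.846
v 0.441 -2.097 2.815
v 0.506 -2.392 2.872
v 0.65 -2.627 3.009
v 0.85 -2.76 3.202
v 1.07 -2.769 3.417
v 1.272 -2.652 3.617
v -1.403 3.198 -2.172
v -0.668 3.58 -1.511
v -1.521 4.245 -0.947
v -2.257 3.862 -1.608
v -0.675 3.93 -1.934
v -1.528 4.595 -1.37
v -0.877 4.084 -2.421
v -1.73 4.748 -1.856
v -1.22 4 -2.84
v -2.073 4.665 -2.276
v -1.612 3.701 -3.081
v -2.466 4.366 -2.517
v -1.949 3.267 -3.078
v -2.802 3.932 -2.514
v -2.139 2.815 -2.833
v -2.992 3.48 -2.269
v -2.132 2.465 -2.41
v -2.985 3.13 -1.846
v -1.93 2.312 -1.924
v -2.783 2.976 -1.359
v -1.587 2.395 -1.504
v -2.44 3.06 -0.94
v -1.194 2.694 -1.263
v -2.048 3.359 -0.699
v -0.858 3.128 -1.266
v -1.711 3.793 -0.702
f 1 38 17
f 38 12 41
f 17 41 6
f 38 41 17
f 1 17 13
f 17 6 18
f 13 18 2
f 17 18 13
f 1 13 22
f 13 2 23
f 22 23 8
f 13 23 22
f 1 22 34
f 22 8 37
f 34 37 11
f 22 37 34
f 1 34 38
f 34 11 42
f 38 42 12
f 34 42 38
f 2 18 29
f 18 6 32
f 29 32 10
f 18 32 29
f 6 41 19
f 41 12 40
f 19 40 5
f 41 40 19
f 12 42 39
f 42 11 35
f 39 35 3
f 42 35 39
f 11 37 36
f 37 8 24
f 36 24 7
f 37 24 36
f 8 23 28
f 23 2 25
f 28 25 9
f 23 25 28
f 4 30 16
f 30 10 31
f 16 31 5
f 30 31 16
f 4 16 14
f 16 5 15
f 14 15 3
f 16 15 14
f 4 14 21
f 14 3 20
f 21 20 7
f 14 20 21
f 4 21 26
f 21 7 27
f 26 27 9
f 21 27 26
f 4 26 30
f 26 9 33
f 30 33 10
f 26 33 30
f 5 31 19
f 31 10 32
f 19 32 6
f 31 32 19
f 3 15 39
f 15 5 40
f 39 40 12
f 15 40 39
f 7 20 36
f 20 3 35
f 36 35 11
f 20 35 36
f 9 27 28
f 27 7 24
f 28 24 8
f 27 24 28
f 10 33 29
f 33 9 25
f 29 25 2
f 33 25 29
f 44 43 46
f 44 46 45
f 46 43 47
f 46 47 45
f 47 43 48
f 47 48 45
f 48 43 49
f 48 49 45
f 49 43 50
f 49 50 45
f 50 43 51
f 50 51 45
f 51 43 52
f 51 52 45
f 52 43 53
f 52 53 45
f 53 43 54
f 53 54 45
f 54 43 55
f 54 55 45
f 55 43 56
f 55 56 45
f 56 43 57
f 56 57 45
f 57 43 58
f 57 58 45
f 58 43 59
f 58 59 45
f 59 43 44
f 59 44 45
f 61 60 64
f 61 64 62
f 62 64 65
f 62 65 63
f 64 60 66
f 64 66 65
f 65 66 67
f 65 67 63
f 66 60 68
f 66 68 67
f 67 68 69
f 67 69 63
f 68 60 70
f 68 70 69
f 69 70 71
f 69 71 63
f 70 60 72
f 70 72 71
f 71 72 73
f 71 73 63
f 72 60 74
f 72 74 73
f 73 74 75
f 73 75 63
f 74 60 76
f 74 76 75
f 75 76 77
f 75 77 63
f 76 60 78
f 76 78 77
f 77 78 79
f 77 79 63
f 78 60 80
f 78 80 79
f 79 80 81
f 79 81 63
f 80 60 82
f 80 82 81
f 81 82 83
f 81 83 63
f 82 60 84
f 82 84 83
f 83 84 85
f 83 85 63
f 84 60 61
f 84 61 85
f 85 61 62
f 85 62 63



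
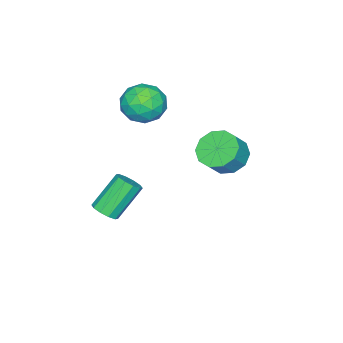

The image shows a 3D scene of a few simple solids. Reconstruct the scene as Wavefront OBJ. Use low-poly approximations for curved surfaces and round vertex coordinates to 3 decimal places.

v -0.818 -0.61 3.036
v -0.205 -0.568 4.053
v 0.385 -1.952 2.367
v 0.998 -1.91 3.384
v -0.101 -2.362 3.371
v -0.844 -1.532 3.785
v 1.024 -0.988 2.635
v 0.281 -0.158 3.049
v 0.934 -0.801 3.805
v 0.238 -1.65 4.26
v -0.058 -0.87 2.16
v -0.754 -1.719 2.615
v -0.617 -0.471 3.603
v 0.797 -2.049 2.817
v 0.151 -2.315 2.809
v 0.511 -2.29 3.407
v -0.993 -1.038 3.446
v -0.632 -1.013 4.043
v -0.571 -2.068 3.643
v 0.812 -1.507 2.377
v 1.173 -1.482 2.974
v -0.331 -0.23 3.013
v 0.029 -0.205 3.611
v 0.751 -0.452 2.777
v 0.413 -0.583 4.055
v 1.12 -1.372 3.662
v 1.135 -0.83 3.222
v 0.698 -0.342 3.465
v 0.004 -1.082 4.323
v 0.711 -1.872 3.929
v 0.065 -2.137 3.922
v -0.372 -1.65 4.165
v 0.673 -1.22 4.177
v -0.531 -0.648 2.491
v 0.176 -1.438 2.097
v 0.552 -0.87 2.255
v 0.115 -0.383 2.498
v -0.94 -1.148 2.758
v -0.233 -1.937 2.365
v -0.518 -2.178 2.955
v -0.955 -1.69 3.198
v -0.493 -1.3 2.243
v 2.886 -1.588 -2.831
v 3.467 -1.433 -2.416
v 2.194 -0.897 -0.835
v 1.614 -1.052 -1.249
v 3.35 -1.058 -2.638
v 2.077 -0.522 -1.056
v 3.056 -0.885 -2.933
v 1.783 -0.349 -1.351
v 2.697 -0.981 -3.189
v 1.424 -0.445 -1.608
v 2.41 -1.309 -3.309
v 1.137 -0.773 -1.727
v 2.306 -1.743 -3.245
v 1.033 -1.207 -1.664
v 2.423 -2.118 -3.024
v 1.15 -1.582 -1.442
v 2.717 -2.291 -2.729
v 1.444 -1.755 -1.147
v 3.076 -2.195 -2.472
v 1.803 -1.659 -0.891
v 3.363 -1.867 -2.353
v 2.09 -1.331 -0.771
v 1 3.887 2.242
v 1.801 3.987 1.554
v 2.6 3.893 2.471
v 1.8 3.793 3.158
v 1.635 4.586 1.76
v 2.434 4.492 2.677
v 1.227 4.918 2.15
v 2.026 4.825 3.067
v 0.732 4.857 2.575
v 1.531 4.763 3.492
v 0.34 4.425 2.873
v 1.139 4.331 3.789
v 0.2 3.787 2.929
v 0.999 3.693 3.846
v 0.366 3.188 2.723
v 1.165 3.094 3.64
v 0.774 2.855 2.333
v 1.573 2.762 3.25
v 1.269 2.917 1.908
v 2.068 2.823 2.825
v 1.661 3.349 1.611
v 2.46 3.255 2.527
f 1 38 17
f 38 12 41
f 17 41 6
f 38 41 17
f 1 17 13
f 17 6 18
f 13 18 2
f 17 18 13
f 1 13 22
f 13 2 23
f 22 23 8
f 13 23 22
f 1 22 34
f 22 8 37
f 34 37 11
f 22 37 34
f 1 34 38
f 34 11 42
f 38 42 12
f 34 42 38
f 2 18 29
f 18 6 32
f 29 32 10
f 18 32 29
f 6 41 19
f 41 12 40
f 19 40 5
f 41 40 19
f 12 42 39
f 42 11 35
f 39 35 3
f 42 35 39
f 11 37 36
f 37 8 24
f 36 24 7
f 37 24 36
f 8 23 28
f 23 2 25
f 28 25 9
f 23 25 28
f 4 30 16
f 30 10 31
f 16 31 5
f 30 31 16
f 4 16 14
f 16 5 15
f 14 15 3
f 16 15 14
f 4 14 21
f 14 3 20
f 21 20 7
f 14 20 21
f 4 21 26
f 21 7 27
f 26 27 9
f 21 27 26
f 4 26 30
f 26 9 33
f 30 33 10
f 26 33 30
f 5 31 19
f 31 10 32
f 19 32 6
f 31 32 19
f 3 15 39
f 15 5 40
f 39 40 12
f 15 40 39
f 7 20 36
f 20 3 35
f 36 35 11
f 20 35 36
f 9 27 28
f 27 7 24
f 28 24 8
f 27 24 28
f 10 33 29
f 33 9 25
f 29 25 2
f 33 25 29
f 44 43 47
f 44 47 45
f 45 47 48
f 45 48 46
f 47 43 49
f 47 49 48
f 48 49 50
f 48 50 46
f 49 43 51
f 49 51 50
f 50 51 52
f 50 52 46
f 51 43 53
f 51 53 52
f 52 53 54
f 52 54 46
f 53 43 55
f 53 55 54
f 54 55 56
f 54 56 46
f 55 43 57
f 55 57 56
f 56 57 58
f 56 58 46
f 57 43 59
f 57 59 58
f 58 59 60
f 58 60 46
f 59 43 61
f 59 61 60
f 60 61 62
f 60 62 46
f 61 43 63
f 61 63 62
f 62 63 64
f 62 64 46
f 63 43 44
f 63 44 64
f 64 44 45
f 64 45 46
f 66 65 69
f 66 69 67
f 67 69 70
f 67 70 68
f 69 65 71
f 69 71 70
f 70 71 72
f 70 72 68
f 71 65 73
f 71 73 72
f 72 73 74
f 72 74 68
f 73 65 75
f 73 75 74
f 74 75 76
f 74 76 68
f 75 65 77
f 75 77 76
f 76 77 78
f 76 78 68
f 77 65 79
f 77 79 78
f 78 79 80
f 78 80 68
f 79 65 81
f 79 81 80
f 80 81 82
f 80 82 68
f 81 65 83
f 81 83 82
f 82 83 84
f 82 84 68
f 83 65 85
f 83 85 84
f 84 85 86
f 84 86 68
f 85 65 66
f 85 66 86
f 86 66 67
f 86 67 68



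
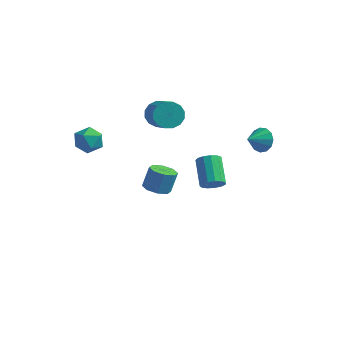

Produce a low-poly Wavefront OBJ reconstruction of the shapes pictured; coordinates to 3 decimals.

v 3.642 2.809 1.05
v 4.09 2.389 0.657
v 3.258 1.971 1.51
v 4.294 2.485 1.002
v 4.29 2.683 1.362
v 4.08 2.922 1.623
v 3.731 3.125 1.702
v 3.354 3.228 1.575
v 3.068 3.198 1.281
v 2.964 3.044 0.914
v 3.075 2.816 0.59
v 3.366 2.586 0.412
v 3.745 2.426 0.437
v -2.431 -3.344 3.617
v -1.961 -3.481 3.012
v -1.999 -4.379 4.188
v -1.529 -4.516 3.583
v -1.394 -3.909 4.051
v -1.661 -3.27 3.699
v -2.299 -4.59 3.501
v -2.566 -3.951 3.149
v -1.879 -4.251 2.941
v -1.32 -3.83 3.281
v -2.64 -4.03 3.919
v -2.081 -3.609 4.259
v -1.135 1.173 -2.964
v -0.44 0.951 -2.983
v -0.269 1.386 -1.856
v -0.965 1.607 -1.836
v -0.504 1.472 -3.175
v -0.334 1.907 -2.048
v -0.938 1.818 -3.242
v -0.768 2.253 -2.115
v -1.487 1.785 -3.147
v -1.317 2.22 -2.02
v -1.831 1.394 -2.944
v -1.66 1.829 -1.817
v -1.766 0.873 -2.752
v -1.596 1.308 -1.625
v -1.332 0.527 -2.685
v -1.162 0.962 -1.558
v -0.783 0.56 -2.78
v -0.613 0.995 -1.653
v 3.077 -1.442 0.501
v 3.535 -1.468 0.904
v 2.82 -0.423 1.781
v 2.363 -0.398 1.379
v 3.618 -1.222 0.679
v 2.903 -0.177 1.556
v 3.529 -1.046 0.397
v 2.814 -0.001 1.274
v 3.297 -0.996 0.148
v 2.582 0.049 1.026
v 2.995 -1.088 0.012
v 2.28 -0.043 0.889
v 2.719 -1.292 0.031
v 2.005 -0.247 0.908
v 2.557 -1.544 0.199
v 1.843 -0.5 1.076
v 2.56 -1.764 0.463
v 1.846 -0.719 1.341
v 2.728 -1.882 0.74
v 2.013 -0.837 1.617
v 3.006 -1.86 0.94
v 2.291 -0.815 1.818
v 3.307 -1.705 1.002
v 2.592 -0.661 1.879
v -0.85 1.048 2.64
v -0.523 0.806 1.975
v 0.437 -0.209 2.814
v 0.11 0.032 3.48
v -0.298 1.119 2.094
v 0.662 0.103 2.934
v -0.22 1.412 2.36
v 0.74 0.397 3.2
v -0.311 1.608 2.701
v 0.649 0.593 3.541
v -0.546 1.654 3.026
v 0.414 0.638 3.865
v -0.863 1.537 3.248
v 0.097 0.522 4.087
v -1.177 1.289 3.306
v -0.217 0.274 4.145
v -1.402 0.977 3.186
v -0.442 -0.039 4.026
v -1.48 0.683 2.92
v -0.52 -0.332 3.76
v -1.389 0.487 2.579
v -0.429 -0.528 3.419
v -1.154 0.442 2.255
v -0.194 -0.574 3.094
v -0.837 0.558 2.033
v 0.123 -0.457 2.872
f 2 1 4
f 2 4 3
f 4 1 5
f 4 5 3
f 5 1 6
f 5 6 3
f 6 1 7
f 6 7 3
f 7 1 8
f 7 8 3
f 8 1 9
f 8 9 3
f 9 1 10
f 9 10 3
f 10 1 11
f 10 11 3
f 11 1 12
f 11 12 3
f 12 1 13
f 12 13 3
f 13 1 2
f 13 2 3
f 14 25 19
f 14 19 15
f 14 15 21
f 14 21 24
f 14 24 25
f 15 19 23
f 19 25 18
f 25 24 16
f 24 21 20
f 21 15 22
f 17 23 18
f 17 18 16
f 17 16 20
f 17 20 22
f 17 22 23
f 18 23 19
f 16 18 25
f 20 16 24
f 22 20 21
f 23 22 15
f 27 26 30
f 27 30 28
f 28 30 31
f 28 31 29
f 30 26 32
f 30 32 31
f 31 32 33
f 31 33 29
f 32 26 34
f 32 34 33
f 33 34 35
f 33 35 29
f 34 26 36
f 34 36 35
f 35 36 37
f 35 37 29
f 36 26 38
f 36 38 37
f 37 38 39
f 37 39 29
f 38 26 40
f 38 40 39
f 39 40 41
f 39 41 29
f 40 26 42
f 40 42 41
f 41 42 43
f 41 43 29
f 42 26 27
f 42 27 43
f 43 27 28
f 43 28 29
f 45 44 48
f 45 48 46
f 46 48 49
f 46 49 47
f 48 44 50
f 48 50 49
f 49 50 51
f 49 51 47
f 50 44 52
f 50 52 51
f 51 52 53
f 51 53 47
f 52 44 54
f 52 54 53
f 53 54 55
f 53 55 47
f 54 44 56
f 54 56 55
f 55 56 57
f 55 57 47
f 56 44 58
f 56 58 57
f 57 58 59
f 57 59 47
f 58 44 60
f 58 60 59
f 59 60 61
f 59 61 47
f 60 44 62
f 60 62 61
f 61 62 63
f 61 63 47
f 62 44 64
f 62 64 63
f 63 64 65
f 63 65 47
f 64 44 66
f 64 66 65
f 65 66 67
f 65 67 47
f 66 44 45
f 66 45 67
f 67 45 46
f 67 46 47
f 69 68 72
f 69 72 70
f 70 72 73
f 70 73 71
f 72 68 74
f 72 74 73
f 73 74 75
f 73 75 71
f 74 68 76
f 74 76 75
f 75 76 77
f 75 77 71
f 76 68 78
f 76 78 77
f 77 78 79
f 77 79 71
f 78 68 80
f 78 80 79
f 79 80 81
f 79 81 71
f 80 68 82
f 80 82 81
f 81 82 83
f 81 83 71
f 82 68 84
f 82 84 83
f 83 84 85
f 83 85 71
f 84 68 86
f 84 86 85
f 85 86 87
f 85 87 71
f 86 68 88
f 86 88 87
f 87 88 89
f 87 89 71
f 88 68 90
f 88 90 89
f 89 90 91
f 89 91 71
f 90 68 92
f 90 92 91
f 91 92 93
f 91 93 71
f 92 68 69
f 92 69 93
f 93 69 70
f 93 70 71



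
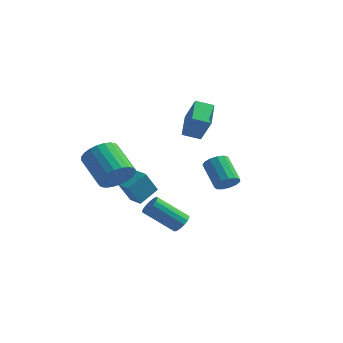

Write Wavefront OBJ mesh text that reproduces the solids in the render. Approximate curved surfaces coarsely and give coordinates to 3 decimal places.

v 2.082 -1.788 -1.609
v 2.477 -1.667 -1.107
v 0.933 -2.352 0.271
v 0.538 -2.472 -0.231
v 2.307 -1.381 -1.155
v 0.763 -2.066 0.223
v 2.077 -1.203 -1.324
v 0.533 -1.888 0.054
v 1.848 -1.182 -1.57
v 0.304 -1.867 -0.192
v 1.682 -1.324 -1.826
v 0.138 -2.008 -0.449
v 1.623 -1.589 -2.024
v 0.079 -2.274 -0.647
v 1.687 -1.908 -2.111
v 0.143 -2.593 -0.733
v 1.857 -2.194 -2.063
v 0.313 -2.879 -0.685
v 2.087 -2.372 -1.894
v 0.543 -3.057 -0.516
v 2.316 -2.393 -1.648
v 0.772 -3.078 -0.27
v 2.482 -2.252 -1.391
v 0.938 -2.936 -0.014
v 2.541 -1.986 -1.193
v 0.997 -2.671 0.184
v -0.977 -3.242 1.791
v -0.317 -3.211 2.67
v -1.902 -2.287 3.828
v -2.563 -2.318 2.949
v -0.23 -2.833 2.487
v -1.815 -1.908 3.645
v -0.257 -2.517 2.198
v -1.842 -1.592 3.356
v -0.394 -2.312 1.846
v -1.979 -1.387 3.004
v -0.619 -2.248 1.487
v -2.204 -1.323 2.645
v -0.899 -2.335 1.174
v -2.484 -1.411 2.332
v -1.191 -2.561 0.954
v -2.776 -1.636 2.112
v -1.451 -2.89 0.862
v -3.036 -1.966 2.02
v -1.638 -3.273 0.912
v -3.223 -2.349 2.07
v -1.725 -3.652 1.095
v -3.31 -2.727 2.253
v -1.698 -3.968 1.384
v -3.283 -3.043 2.542
v -1.561 -4.173 1.736
v -3.146 -3.248 2.894
v -1.336 -4.237 2.095
v -2.921 -3.312 3.253
v -1.056 -4.149 2.408
v -2.641 -3.225 3.566
v -0.764 -3.924 2.628
v -2.349 -2.999 3.786
v -0.504 -3.594 2.72
v -2.089 -2.67 3.878
v 4.109 -0.437 1.237
v 4.376 -0.826 1.807
v 3.258 0.029 2.913
v 2.991 0.417 2.343
v 4.611 -0.483 1.779
v 3.493 0.372 2.885
v 4.686 -0.125 1.579
v 3.568 0.73 2.685
v 4.578 0.134 1.27
v 3.46 0.989 2.376
v 4.322 0.211 0.951
v 3.204 1.066 2.057
v 3.997 0.082 0.722
v 2.879 0.937 1.828
v 3.709 -0.211 0.657
v 2.59 0.644 1.763
v 3.547 -0.577 0.776
v 2.429 0.278 1.882
v 3.564 -0.898 1.042
v 2.446 -0.043 2.148
v 3.754 -1.073 1.369
v 2.636 -0.218 2.475
v 4.056 -1.046 1.655
v 2.938 -0.191 2.76
v -1.656 -0.58 -1.108
v -1.995 -1.331 0.299
v -1.185 0.551 -0.39
v -1.525 -0.2 1.016
v -0.855 -0.92 -1.096
v -1.195 -1.671 0.31
v -0.385 0.211 -0.379
v -0.724 -0.54 1.028
v -0.232 2.791 2.876
v -0.791 4.293 3.628
v 0.688 3.316 2.513
v 0.13 4.818 3.265
v 0.63 2.342 4.415
v 0.072 3.844 5.167
v 1.551 2.867 4.052
v 0.992 4.369 4.804
f 2 1 5
f 2 5 3
f 3 5 6
f 3 6 4
f 5 1 7
f 5 7 6
f 6 7 8
f 6 8 4
f 7 1 9
f 7 9 8
f 8 9 10
f 8 10 4
f 9 1 11
f 9 11 10
f 10 11 12
f 10 12 4
f 11 1 13
f 11 13 12
f 12 13 14
f 12 14 4
f 13 1 15
f 13 15 14
f 14 15 16
f 14 16 4
f 15 1 17
f 15 17 16
f 16 17 18
f 16 18 4
f 17 1 19
f 17 19 18
f 18 19 20
f 18 20 4
f 19 1 21
f 19 21 20
f 20 21 22
f 20 22 4
f 21 1 23
f 21 23 22
f 22 23 24
f 22 24 4
f 23 1 25
f 23 25 24
f 24 25 26
f 24 26 4
f 25 1 2
f 25 2 26
f 26 2 3
f 26 3 4
f 28 27 31
f 28 31 29
f 29 31 32
f 29 32 30
f 31 27 33
f 31 33 32
f 32 33 34
f 32 34 30
f 33 27 35
f 33 35 34
f 34 35 36
f 34 36 30
f 35 27 37
f 35 37 36
f 36 37 38
f 36 38 30
f 37 27 39
f 37 39 38
f 38 39 40
f 38 40 30
f 39 27 41
f 39 41 40
f 40 41 42
f 40 42 30
f 41 27 43
f 41 43 42
f 42 43 44
f 42 44 30
f 43 27 45
f 43 45 44
f 44 45 46
f 44 46 30
f 45 27 47
f 45 47 46
f 46 47 48
f 46 48 30
f 47 27 49
f 47 49 48
f 48 49 50
f 48 50 30
f 49 27 51
f 49 51 50
f 50 51 52
f 50 52 30
f 51 27 53
f 51 53 52
f 52 53 54
f 52 54 30
f 53 27 55
f 53 55 54
f 54 55 56
f 54 56 30
f 55 27 57
f 55 57 56
f 56 57 58
f 56 58 30
f 57 27 59
f 57 59 58
f 58 59 60
f 58 60 30
f 59 27 28
f 59 28 60
f 60 28 29
f 60 29 30
f 62 61 65
f 62 65 63
f 63 65 66
f 63 66 64
f 65 61 67
f 65 67 66
f 66 67 68
f 66 68 64
f 67 61 69
f 67 69 68
f 68 69 70
f 68 70 64
f 69 61 71
f 69 71 70
f 70 71 72
f 70 72 64
f 71 61 73
f 71 73 72
f 72 73 74
f 72 74 64
f 73 61 75
f 73 75 74
f 74 75 76
f 74 76 64
f 75 61 77
f 75 77 76
f 76 77 78
f 76 78 64
f 77 61 79
f 77 79 78
f 78 79 80
f 78 80 64
f 79 61 81
f 79 81 80
f 80 81 82
f 80 82 64
f 81 61 83
f 81 83 82
f 82 83 84
f 82 84 64
f 83 61 62
f 83 62 84
f 84 62 63
f 84 63 64
f 86 88 85
f 89 86 85
f 85 88 87
f 87 89 85
f 86 92 88
f 90 86 89
f 90 92 86
f 88 92 87
f 91 89 87
f 87 92 91
f 91 90 89
f 92 90 91
f 94 96 93
f 97 94 93
f 93 96 95
f 95 97 93
f 94 100 96
f 98 94 97
f 98 100 94
f 96 100 95
f 99 97 95
f 95 100 99
f 99 98 97
f 100 98 99



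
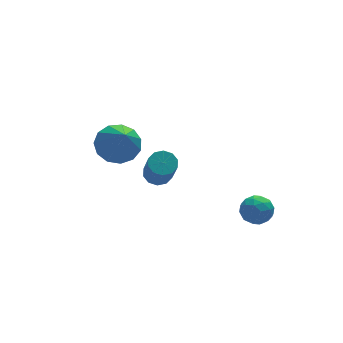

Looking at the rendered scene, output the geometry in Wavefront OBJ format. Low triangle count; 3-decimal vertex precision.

v -0.857 2.101 1.3
v -0.456 2.77 1.893
v -0.983 0.739 2.92
v -1.002 2.848 1.916
v -1.502 2.689 1.744
v -1.798 2.343 1.431
v -1.794 1.92 1.076
v -1.493 1.555 0.792
v -0.991 1.362 0.669
v -0.446 1.404 0.747
v -0.031 1.667 1
v 0.121 2.068 1.348
v -0.038 2.479 1.681
v 3.827 -0.995 -0.861
v 4.361 -0.96 -1.381
v 3.239 -1.82 -1.519
v 3.773 -1.785 -2.039
v 3.922 -2.085 -1.372
v 4.285 -1.575 -0.966
v 3.315 -1.205 -1.934
v 3.678 -0.695 -1.528
v 4.044 -1.089 -2.045
v 4.419 -1.634 -1.698
v 3.181 -1.146 -1.202
v 3.556 -1.691 -0.855
v 4.145 -0.905 -1.063
v 3.455 -1.875 -1.837
v 3.542 -2.051 -1.445
v 3.856 -2.031 -1.751
v 4.101 -1.267 -0.819
v 4.415 -1.246 -1.125
v 4.157 -1.908 -1.12
v 3.185 -1.534 -1.775
v 3.499 -1.513 -2.081
v 3.744 -0.749 -1.149
v 4.058 -0.729 -1.455
v 3.443 -0.872 -1.78
v 4.273 -0.96 -1.759
v 3.928 -1.445 -2.146
v 3.659 -1.104 -2.084
v 3.872 -0.805 -1.845
v 4.494 -1.28 -1.555
v 4.148 -1.765 -1.942
v 4.236 -1.942 -1.55
v 4.449 -1.642 -1.311
v 4.308 -1.356 -1.945
v 3.452 -1.015 -0.958
v 3.106 -1.5 -1.345
v 3.151 -1.138 -1.589
v 3.364 -0.838 -1.35
v 3.672 -1.335 -0.754
v 3.327 -1.82 -1.141
v 3.728 -1.975 -1.055
v 3.941 -1.676 -0.816
v 3.292 -1.424 -0.955
v 1.573 4.196 -2.904
v 2.094 3.854 -3.089
v 1.968 2.843 -1.581
v 1.447 3.184 -1.396
v 2.222 4.166 -2.87
v 2.095 3.154 -1.362
v 2.101 4.489 -2.663
v 1.975 3.477 -1.155
v 1.779 4.7 -2.549
v 1.653 3.688 -1.041
v 1.378 4.718 -2.57
v 1.252 3.707 -1.062
v 1.052 4.537 -2.719
v 0.926 3.526 -1.211
v 0.925 4.226 -2.938
v 0.798 3.214 -1.43
v 1.045 3.903 -3.145
v 0.919 2.891 -1.637
v 1.367 3.692 -3.259
v 1.241 2.68 -1.751
v 1.768 3.673 -3.238
v 1.642 2.662 -1.73
f 2 1 4
f 2 4 3
f 4 1 5
f 4 5 3
f 5 1 6
f 5 6 3
f 6 1 7
f 6 7 3
f 7 1 8
f 7 8 3
f 8 1 9
f 8 9 3
f 9 1 10
f 9 10 3
f 10 1 11
f 10 11 3
f 11 1 12
f 11 12 3
f 12 1 13
f 12 13 3
f 13 1 2
f 13 2 3
f 14 51 30
f 51 25 54
f 30 54 19
f 51 54 30
f 14 30 26
f 30 19 31
f 26 31 15
f 30 31 26
f 14 26 35
f 26 15 36
f 35 36 21
f 26 36 35
f 14 35 47
f 35 21 50
f 47 50 24
f 35 50 47
f 14 47 51
f 47 24 55
f 51 55 25
f 47 55 51
f 15 31 42
f 31 19 45
f 42 45 23
f 31 45 42
f 19 54 32
f 54 25 53
f 32 53 18
f 54 53 32
f 25 55 52
f 55 24 48
f 52 48 16
f 55 48 52
f 24 50 49
f 50 21 37
f 49 37 20
f 50 37 49
f 21 36 41
f 36 15 38
f 41 38 22
f 36 38 41
f 17 43 29
f 43 23 44
f 29 44 18
f 43 44 29
f 17 29 27
f 29 18 28
f 27 28 16
f 29 28 27
f 17 27 34
f 27 16 33
f 34 33 20
f 27 33 34
f 17 34 39
f 34 20 40
f 39 40 22
f 34 40 39
f 17 39 43
f 39 22 46
f 43 46 23
f 39 46 43
f 18 44 32
f 44 23 45
f 32 45 19
f 44 45 32
f 16 28 52
f 28 18 53
f 52 53 25
f 28 53 52
f 20 33 49
f 33 16 48
f 49 48 24
f 33 48 49
f 22 40 41
f 40 20 37
f 41 37 21
f 40 37 41
f 23 46 42
f 46 22 38
f 42 38 15
f 46 38 42
f 57 56 60
f 57 60 58
f 58 60 61
f 58 61 59
f 60 56 62
f 60 62 61
f 61 62 63
f 61 63 59
f 62 56 64
f 62 64 63
f 63 64 65
f 63 65 59
f 64 56 66
f 64 66 65
f 65 66 67
f 65 67 59
f 66 56 68
f 66 68 67
f 67 68 69
f 67 69 59
f 68 56 70
f 68 70 69
f 69 70 71
f 69 71 59
f 70 56 72
f 70 72 71
f 71 72 73
f 71 73 59
f 72 56 74
f 72 74 73
f 73 74 75
f 73 75 59
f 74 56 76
f 74 76 75
f 75 76 77
f 75 77 59
f 76 56 57
f 76 57 77
f 77 57 58
f 77 58 59



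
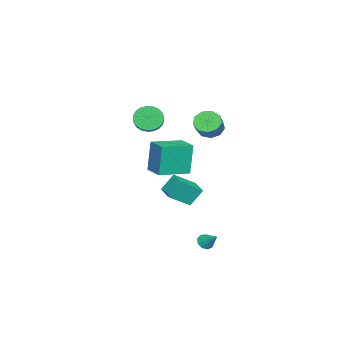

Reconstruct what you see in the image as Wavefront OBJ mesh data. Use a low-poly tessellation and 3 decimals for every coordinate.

v -3.071 -3.883 2.416
v -2.594 -4.469 1.927
v -1.292 -3.984 2.615
v -1.769 -3.397 3.104
v -2.592 -4.165 1.709
v -1.29 -3.68 2.397
v -2.672 -3.813 1.612
v -1.37 -3.328 2.3
v -2.821 -3.472 1.655
v -1.52 -2.987 2.343
v -3.014 -3.203 1.829
v -1.712 -2.718 2.517
v -3.216 -3.051 2.105
v -1.915 -2.566 2.793
v -3.394 -3.043 2.434
v -2.092 -2.557 3.122
v -3.515 -3.18 2.761
v -2.213 -2.695 3.449
v -3.559 -3.438 3.027
v -2.258 -2.953 3.715
v -3.52 -3.774 3.189
v -2.218 -3.289 3.876
v -3.402 -4.128 3.216
v -2.101 -3.643 3.904
v -3.227 -4.44 3.105
v -1.926 -3.955 3.793
v -3.025 -4.655 2.875
v -1.724 -4.17 3.563
v -2.831 -4.737 2.566
v -1.53 -4.252 3.254
v -2.679 -4.671 2.231
v -1.377 -4.186 2.918
v 1.24 -2.318 0.36
v 0.949 -2.228 2.418
v -0.209 -0.994 0.098
v -0.5 -0.905 2.156
v 2.14 -1.315 0.444
v 1.849 -1.226 2.502
v 0.691 0.008 0.182
v 0.4 0.098 2.24
v -1.496 -0.433 -1.576
v -0.573 -1.42 -0.664
v -0.571 0.341 -1.675
v 0.352 -0.646 -0.763
v -1.092 -1.054 -2.657
v -0.169 -2.041 -1.745
v -0.167 -0.28 -2.756
v 0.756 -1.267 -1.844
v 2.225 1.47 -4.288
v 2.711 1.433 -4.543
v 2.675 2.29 -3.552
v 2.499 1.697 -4.708
v 2.159 1.854 -4.676
v 1.85 1.832 -4.462
v 1.717 1.64 -4.167
v 1.821 1.369 -3.929
v 2.115 1.145 -3.858
v 2.461 1.073 -3.989
v 2.696 1.187 -4.259
v -0.572 0.768 3.385
v -0.059 0.974 2.78
v 0.846 1.098 3.59
v 0.332 0.892 4.195
v -0.306 1.433 2.986
v 0.598 1.557 3.796
v -0.678 1.581 3.379
v 0.226 1.705 4.189
v -1.001 1.348 3.775
v -0.096 1.472 4.585
v -1.122 0.844 3.988
v -0.218 0.968 4.798
v -0.987 0.304 3.919
v -0.083 0.428 4.729
v -0.657 -0.019 3.601
v 0.247 0.105 4.41
v -0.288 0.027 3.181
v 0.617 0.151 3.991
v -0.051 0.419 2.857
v 0.853 0.543 3.667
f 2 1 5
f 2 5 3
f 3 5 6
f 3 6 4
f 5 1 7
f 5 7 6
f 6 7 8
f 6 8 4
f 7 1 9
f 7 9 8
f 8 9 10
f 8 10 4
f 9 1 11
f 9 11 10
f 10 11 12
f 10 12 4
f 11 1 13
f 11 13 12
f 12 13 14
f 12 14 4
f 13 1 15
f 13 15 14
f 14 15 16
f 14 16 4
f 15 1 17
f 15 17 16
f 16 17 18
f 16 18 4
f 17 1 19
f 17 19 18
f 18 19 20
f 18 20 4
f 19 1 21
f 19 21 20
f 20 21 22
f 20 22 4
f 21 1 23
f 21 23 22
f 22 23 24
f 22 24 4
f 23 1 25
f 23 25 24
f 24 25 26
f 24 26 4
f 25 1 27
f 25 27 26
f 26 27 28
f 26 28 4
f 27 1 29
f 27 29 28
f 28 29 30
f 28 30 4
f 29 1 31
f 29 31 30
f 30 31 32
f 30 32 4
f 31 1 2
f 31 2 32
f 32 2 3
f 32 3 4
f 34 36 33
f 37 34 33
f 33 36 35
f 35 37 33
f 34 40 36
f 38 34 37
f 38 40 34
f 36 40 35
f 39 37 35
f 35 40 39
f 39 38 37
f 40 38 39
f 42 44 41
f 45 42 41
f 41 44 43
f 43 45 41
f 42 48 44
f 46 42 45
f 46 48 42
f 44 48 43
f 47 45 43
f 43 48 47
f 47 46 45
f 48 46 47
f 50 49 52
f 50 52 51
f 52 49 53
f 52 53 51
f 53 49 54
f 53 54 51
f 54 49 55
f 54 55 51
f 55 49 56
f 55 56 51
f 56 49 57
f 56 57 51
f 57 49 58
f 57 58 51
f 58 49 59
f 58 59 51
f 59 49 50
f 59 50 51
f 61 60 64
f 61 64 62
f 62 64 65
f 62 65 63
f 64 60 66
f 64 66 65
f 65 66 67
f 65 67 63
f 66 60 68
f 66 68 67
f 67 68 69
f 67 69 63
f 68 60 70
f 68 70 69
f 69 70 71
f 69 71 63
f 70 60 72
f 70 72 71
f 71 72 73
f 71 73 63
f 72 60 74
f 72 74 73
f 73 74 75
f 73 75 63
f 74 60 76
f 74 76 75
f 75 76 77
f 75 77 63
f 76 60 78
f 76 78 77
f 77 78 79
f 77 79 63
f 78 60 61
f 78 61 79
f 79 61 62
f 79 62 63



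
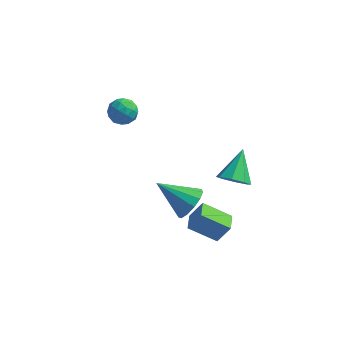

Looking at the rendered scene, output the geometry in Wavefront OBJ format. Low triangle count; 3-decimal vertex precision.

v 3.084 0.264 1.916
v 3.673 -0.094 2.342
v 3.176 1.616 2.924
v 3.892 0.243 1.87
v 3.639 0.592 1.425
v 3.06 0.748 1.267
v 2.495 0.621 1.49
v 2.276 0.284 1.961
v 2.529 -0.065 2.407
v 3.108 -0.221 2.564
v 1.316 -0.993 -0.956
v 1.878 -0.793 0.016
v 1.162 -0.091 -1.052
v 1.723 0.109 -0.08
v 2.657 -0.849 -1.76
v 3.218 -0.649 -0.788
v 2.502 0.053 -1.856
v 3.064 0.253 -0.884
v 1.05 0.567 -0.856
v 1.533 0.886 -0.141
v -0.59 0.653 0.216
v 1.379 1.301 -0.409
v 1.121 1.484 -0.82
v 0.839 1.376 -1.242
v 0.625 1.011 -1.541
v 0.545 0.505 -1.622
v 0.626 0.019 -1.461
v 0.841 -0.293 -1.107
v 1.122 -0.331 -0.673
v 1.381 -0.085 -0.297
v 1.534 0.369 -0.099
v -3.356 4.373 1.996
v -2.661 4.248 1.671
v -3.439 3.152 2.289
v -2.744 3.027 1.964
v -2.796 3.436 2.623
v -2.745 4.191 2.442
v -3.355 3.209 1.518
v -3.304 3.964 1.337
v -2.66 3.529 1.375
v -2.315 3.669 2.058
v -3.785 3.731 1.902
v -3.44 3.871 2.585
v -3.001 4.418 1.808
v -3.099 2.982 2.152
v -3.13 3.223 2.54
v -2.721 3.149 2.348
v -3.051 4.384 2.261
v -2.642 4.311 2.07
v -2.722 3.834 2.63
v -3.458 3.089 1.89
v -3.049 3.016 1.699
v -3.379 4.251 1.612
v -2.97 4.177 1.42
v -3.378 3.566 1.33
v -2.592 3.922 1.443
v -2.641 3.203 1.615
v -3 3.311 1.353
v -2.97 3.754 1.246
v -2.389 4.004 1.844
v -2.438 3.286 2.016
v -2.469 3.527 2.404
v -2.439 3.97 2.297
v -2.389 3.581 1.67
v -3.662 4.114 1.944
v -3.711 3.396 2.116
v -3.661 3.43 1.663
v -3.631 3.873 1.556
v -3.459 4.197 2.345
v -3.508 3.478 2.517
v -3.13 3.646 2.714
v -3.1 4.089 2.607
v -3.711 3.819 2.29
f 2 1 4
f 2 4 3
f 4 1 5
f 4 5 3
f 5 1 6
f 5 6 3
f 6 1 7
f 6 7 3
f 7 1 8
f 7 8 3
f 8 1 9
f 8 9 3
f 9 1 10
f 9 10 3
f 10 1 2
f 10 2 3
f 12 14 11
f 15 12 11
f 11 14 13
f 13 15 11
f 12 18 14
f 16 12 15
f 16 18 12
f 14 18 13
f 17 15 13
f 13 18 17
f 17 16 15
f 18 16 17
f 20 19 22
f 20 22 21
f 22 19 23
f 22 23 21
f 23 19 24
f 23 24 21
f 24 19 25
f 24 25 21
f 25 19 26
f 25 26 21
f 26 19 27
f 26 27 21
f 27 19 28
f 27 28 21
f 28 19 29
f 28 29 21
f 29 19 30
f 29 30 21
f 30 19 31
f 30 31 21
f 31 19 20
f 31 20 21
f 32 69 48
f 69 43 72
f 48 72 37
f 69 72 48
f 32 48 44
f 48 37 49
f 44 49 33
f 48 49 44
f 32 44 53
f 44 33 54
f 53 54 39
f 44 54 53
f 32 53 65
f 53 39 68
f 65 68 42
f 53 68 65
f 32 65 69
f 65 42 73
f 69 73 43
f 65 73 69
f 33 49 60
f 49 37 63
f 60 63 41
f 49 63 60
f 37 72 50
f 72 43 71
f 50 71 36
f 72 71 50
f 43 73 70
f 73 42 66
f 70 66 34
f 73 66 70
f 42 68 67
f 68 39 55
f 67 55 38
f 68 55 67
f 39 54 59
f 54 33 56
f 59 56 40
f 54 56 59
f 35 61 47
f 61 41 62
f 47 62 36
f 61 62 47
f 35 47 45
f 47 36 46
f 45 46 34
f 47 46 45
f 35 45 52
f 45 34 51
f 52 51 38
f 45 51 52
f 35 52 57
f 52 38 58
f 57 58 40
f 52 58 57
f 35 57 61
f 57 40 64
f 61 64 41
f 57 64 61
f 36 62 50
f 62 41 63
f 50 63 37
f 62 63 50
f 34 46 70
f 46 36 71
f 70 71 43
f 46 71 70
f 38 51 67
f 51 34 66
f 67 66 42
f 51 66 67
f 40 58 59
f 58 38 55
f 59 55 39
f 58 55 59
f 41 64 60
f 64 40 56
f 60 56 33
f 64 56 60



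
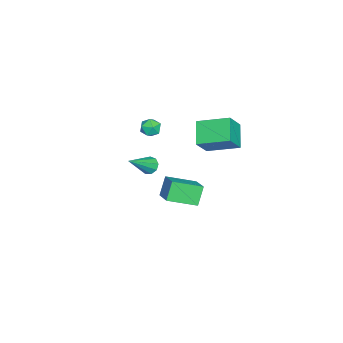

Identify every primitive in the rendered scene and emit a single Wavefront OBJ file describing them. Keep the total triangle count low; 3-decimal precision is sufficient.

v -2.066 -1.664 -0.881
v -1.692 -1.804 -1.368
v -0.574 -2.476 0.501
v -1.606 -1.407 -1.226
v -1.736 -1.129 -0.923
v -2.02 -1.102 -0.6
v -2.326 -1.338 -0.409
v -2.51 -1.726 -0.438
v -2.486 -2.086 -0.675
v -2.266 -2.248 -1.008
v -1.952 -2.137 -1.282
v -2.126 -0.985 2.921
v -1.682 -0.965 2.375
v -2.218 -2.115 2.805
v -1.774 -2.095 2.259
v -1.539 -1.961 2.909
v -1.482 -1.263 2.981
v -2.418 -1.817 2.199
v -2.361 -1.119 2.271
v -1.862 -1.479 1.929
v -1.319 -1.568 2.368
v -2.581 -1.512 2.812
v -2.038 -1.601 3.251
v 3.45 0.487 1.317
v 2.779 0.631 2.41
v 2.81 2.07 0.716
v 2.139 2.214 1.808
v 4.601 1.186 1.932
v 3.93 1.33 3.024
v 3.961 2.769 1.33
v 3.29 2.913 2.423
v -3.41 1.404 0.019
v -4.771 1.05 0.974
v -3.465 3.397 0.679
v -4.826 3.043 1.634
v -2.434 1.017 1.266
v -3.795 0.663 2.221
v -2.489 3.01 1.926
v -3.85 2.656 2.881
f 2 1 4
f 2 4 3
f 4 1 5
f 4 5 3
f 5 1 6
f 5 6 3
f 6 1 7
f 6 7 3
f 7 1 8
f 7 8 3
f 8 1 9
f 8 9 3
f 9 1 10
f 9 10 3
f 10 1 11
f 10 11 3
f 11 1 2
f 11 2 3
f 12 23 17
f 12 17 13
f 12 13 19
f 12 19 22
f 12 22 23
f 13 17 21
f 17 23 16
f 23 22 14
f 22 19 18
f 19 13 20
f 15 21 16
f 15 16 14
f 15 14 18
f 15 18 20
f 15 20 21
f 16 21 17
f 14 16 23
f 18 14 22
f 20 18 19
f 21 20 13
f 25 27 24
f 28 25 24
f 24 27 26
f 26 28 24
f 25 31 27
f 29 25 28
f 29 31 25
f 27 31 26
f 30 28 26
f 26 31 30
f 30 29 28
f 31 29 30
f 33 35 32
f 36 33 32
f 32 35 34
f 34 36 32
f 33 39 35
f 37 33 36
f 37 39 33
f 35 39 34
f 38 36 34
f 34 39 38
f 38 37 36
f 39 37 38

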